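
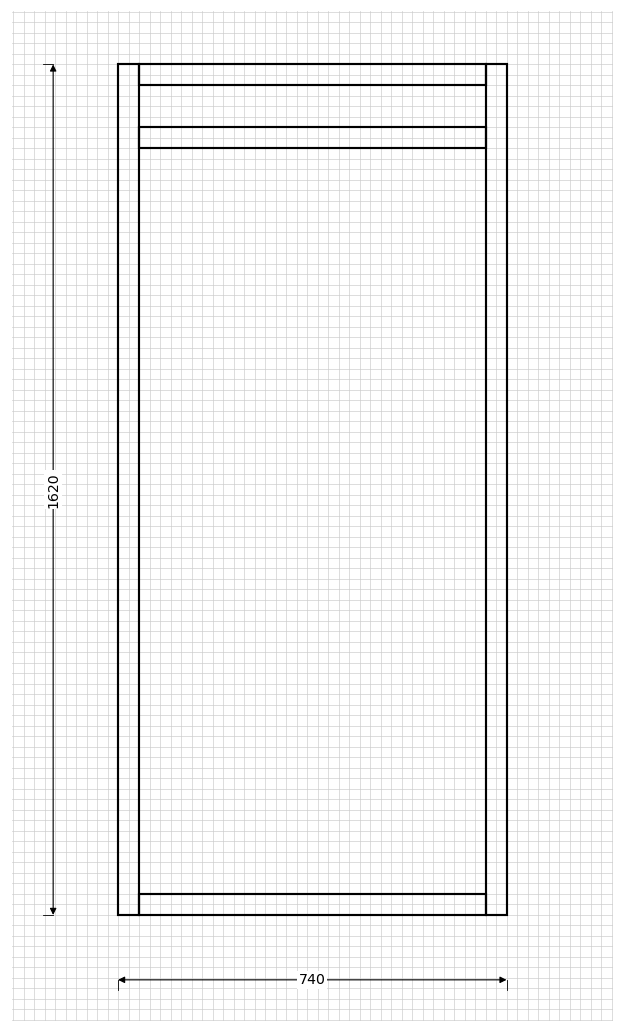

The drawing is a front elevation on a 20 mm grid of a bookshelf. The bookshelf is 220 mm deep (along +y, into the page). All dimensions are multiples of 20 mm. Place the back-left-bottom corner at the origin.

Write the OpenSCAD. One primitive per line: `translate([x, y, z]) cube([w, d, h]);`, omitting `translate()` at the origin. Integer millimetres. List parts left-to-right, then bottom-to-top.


cube([40, 220, 1620]);
translate([40, 0, 0]) cube([660, 220, 40]);
translate([40, 0, 1460]) cube([660, 220, 40]);
translate([40, 0, 1580]) cube([660, 220, 40]);
translate([700, 0, 0]) cube([40, 220, 1620]);


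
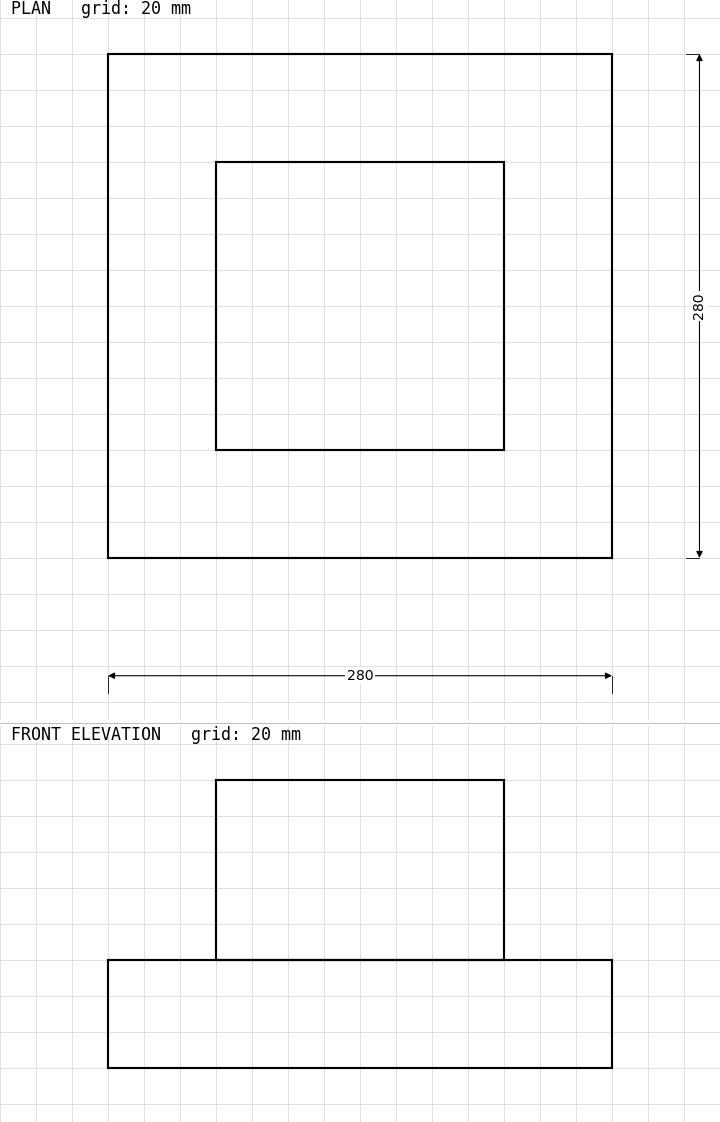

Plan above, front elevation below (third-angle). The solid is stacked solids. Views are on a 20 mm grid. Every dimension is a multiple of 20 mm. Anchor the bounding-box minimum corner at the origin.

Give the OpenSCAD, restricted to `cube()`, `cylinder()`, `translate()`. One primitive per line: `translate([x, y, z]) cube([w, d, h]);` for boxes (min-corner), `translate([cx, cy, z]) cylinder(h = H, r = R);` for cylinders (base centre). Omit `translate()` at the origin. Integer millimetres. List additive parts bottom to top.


cube([280, 280, 60]);
translate([60, 60, 60]) cube([160, 160, 100]);


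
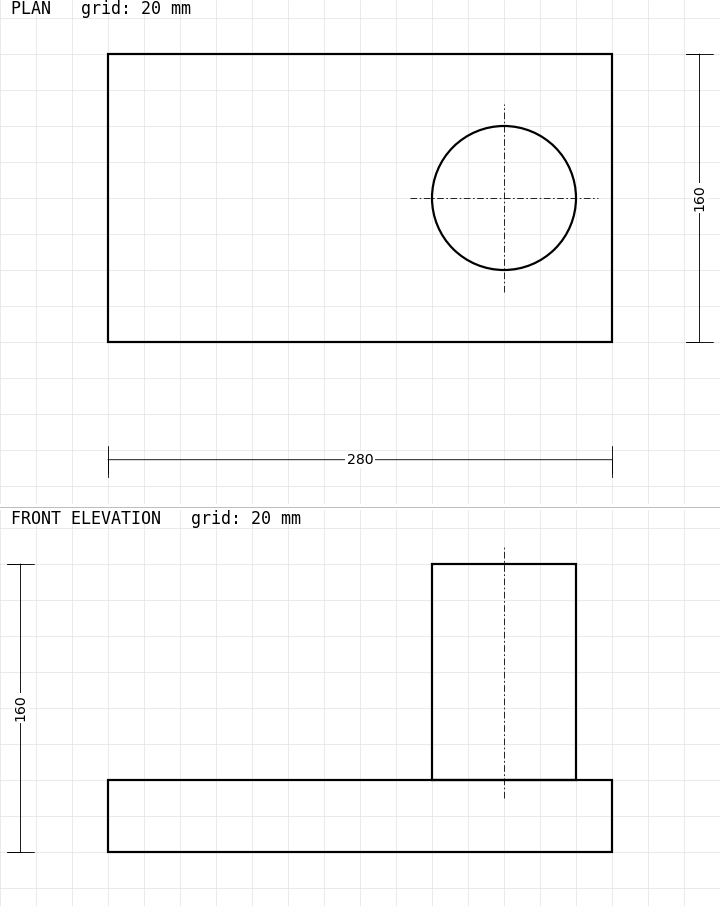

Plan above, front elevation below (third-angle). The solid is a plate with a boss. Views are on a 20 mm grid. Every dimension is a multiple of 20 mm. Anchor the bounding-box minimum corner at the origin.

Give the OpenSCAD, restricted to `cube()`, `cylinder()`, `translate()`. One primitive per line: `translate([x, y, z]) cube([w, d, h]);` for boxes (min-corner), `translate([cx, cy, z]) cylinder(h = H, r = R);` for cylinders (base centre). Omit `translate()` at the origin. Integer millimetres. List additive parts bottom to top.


cube([280, 160, 40]);
translate([220, 80, 40]) cylinder(h = 120, r = 40);


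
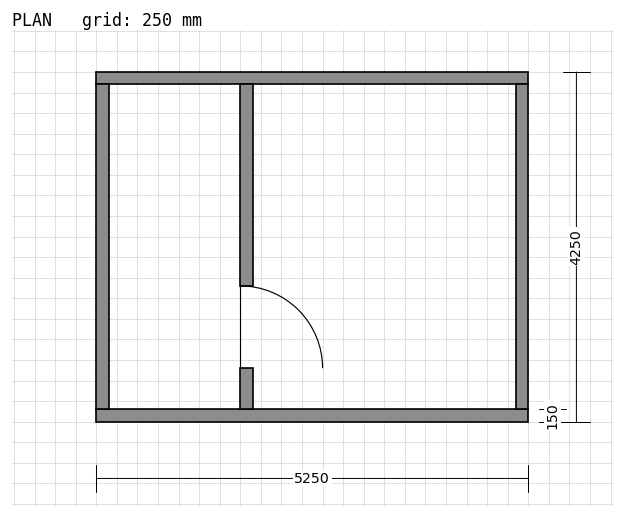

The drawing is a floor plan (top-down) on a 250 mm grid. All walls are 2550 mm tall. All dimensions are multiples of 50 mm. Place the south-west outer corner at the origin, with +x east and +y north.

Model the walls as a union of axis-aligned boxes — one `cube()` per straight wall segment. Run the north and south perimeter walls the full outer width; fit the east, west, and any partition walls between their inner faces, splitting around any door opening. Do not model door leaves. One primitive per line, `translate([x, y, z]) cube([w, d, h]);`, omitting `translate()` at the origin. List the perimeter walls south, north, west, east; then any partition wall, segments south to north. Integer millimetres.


cube([5250, 150, 2550]);
translate([0, 4100, 0]) cube([5250, 150, 2550]);
translate([0, 150, 0]) cube([150, 3950, 2550]);
translate([5100, 150, 0]) cube([150, 3950, 2550]);
translate([1750, 150, 0]) cube([150, 500, 2550]);
translate([1750, 1650, 0]) cube([150, 2450, 2550]);


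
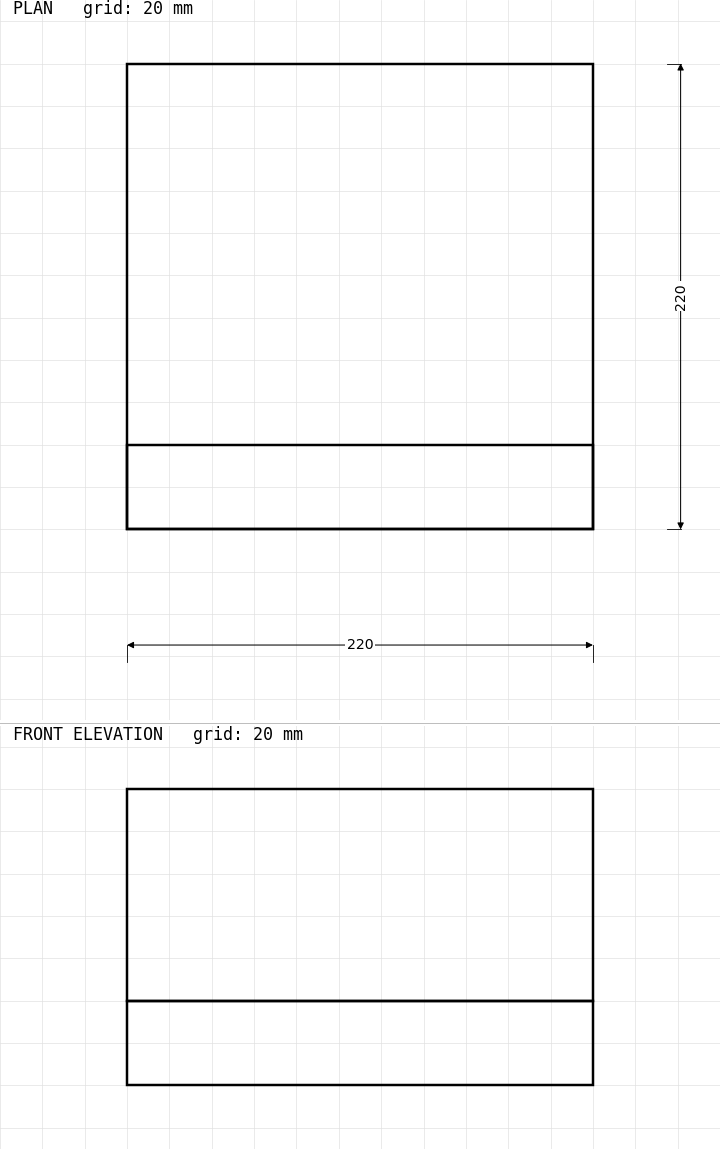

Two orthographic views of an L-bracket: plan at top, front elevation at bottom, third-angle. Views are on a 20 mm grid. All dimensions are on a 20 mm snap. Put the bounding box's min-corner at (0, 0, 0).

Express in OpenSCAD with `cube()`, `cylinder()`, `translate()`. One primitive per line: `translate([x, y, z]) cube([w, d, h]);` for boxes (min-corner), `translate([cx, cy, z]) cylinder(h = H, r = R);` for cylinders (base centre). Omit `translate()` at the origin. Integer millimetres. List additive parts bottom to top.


cube([220, 220, 40]);
translate([0, 0, 40]) cube([220, 40, 100]);


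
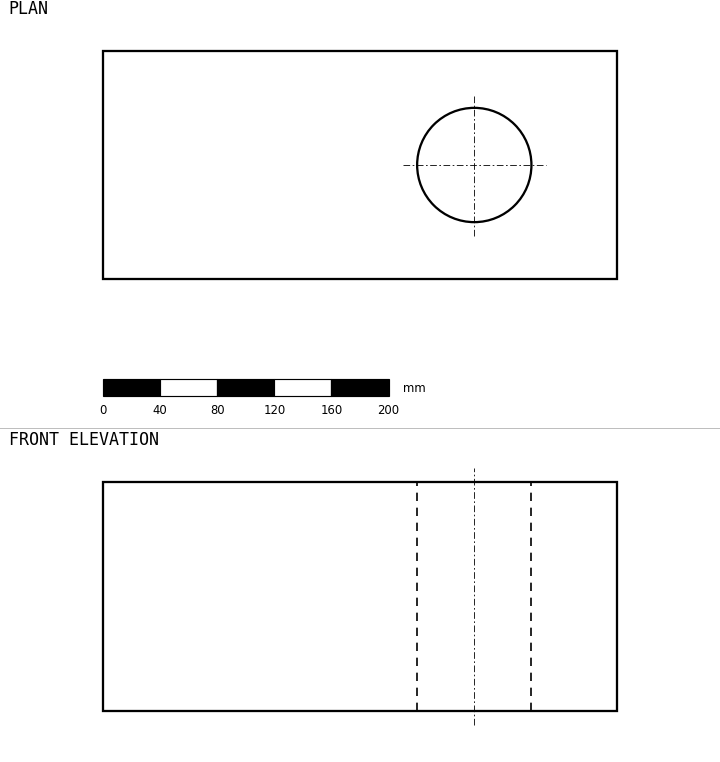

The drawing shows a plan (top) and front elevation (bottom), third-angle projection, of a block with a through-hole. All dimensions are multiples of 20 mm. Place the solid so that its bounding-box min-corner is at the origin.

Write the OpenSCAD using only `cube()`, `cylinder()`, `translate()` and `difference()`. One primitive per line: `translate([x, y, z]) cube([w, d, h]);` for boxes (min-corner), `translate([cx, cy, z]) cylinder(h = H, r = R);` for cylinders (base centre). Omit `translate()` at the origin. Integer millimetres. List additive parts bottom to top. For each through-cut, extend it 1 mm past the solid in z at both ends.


difference() {
  cube([360, 160, 160]);
  translate([260, 80, -1]) cylinder(h = 162, r = 40);
}


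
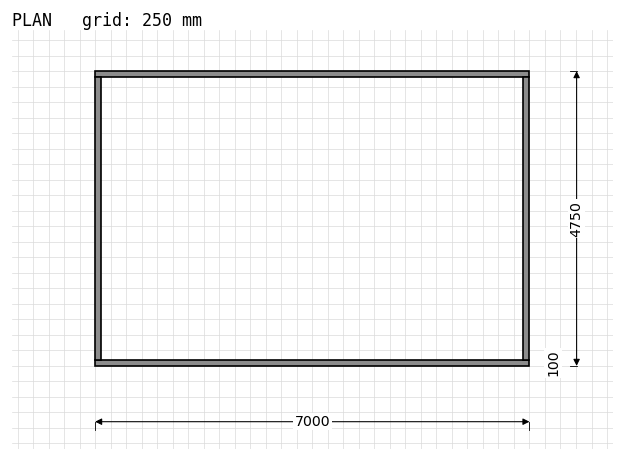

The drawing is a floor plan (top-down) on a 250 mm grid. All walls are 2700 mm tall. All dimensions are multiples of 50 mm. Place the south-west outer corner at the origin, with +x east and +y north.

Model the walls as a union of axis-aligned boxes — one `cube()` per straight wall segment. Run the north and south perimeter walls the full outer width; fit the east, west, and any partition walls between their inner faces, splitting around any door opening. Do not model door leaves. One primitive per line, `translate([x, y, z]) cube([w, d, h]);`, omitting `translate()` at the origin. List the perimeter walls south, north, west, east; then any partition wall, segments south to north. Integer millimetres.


cube([7000, 100, 2700]);
translate([0, 4650, 0]) cube([7000, 100, 2700]);
translate([0, 100, 0]) cube([100, 4550, 2700]);
translate([6900, 100, 0]) cube([100, 4550, 2700]);


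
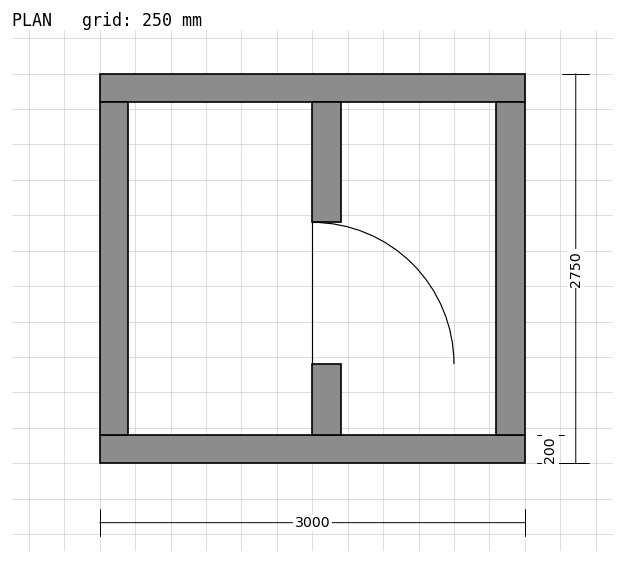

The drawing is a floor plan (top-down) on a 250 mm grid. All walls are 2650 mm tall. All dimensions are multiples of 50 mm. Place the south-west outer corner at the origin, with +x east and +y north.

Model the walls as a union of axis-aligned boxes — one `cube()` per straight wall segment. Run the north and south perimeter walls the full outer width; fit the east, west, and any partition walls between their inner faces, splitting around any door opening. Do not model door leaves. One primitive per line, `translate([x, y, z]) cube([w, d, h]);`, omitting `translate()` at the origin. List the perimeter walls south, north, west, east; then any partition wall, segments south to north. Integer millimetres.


cube([3000, 200, 2650]);
translate([0, 2550, 0]) cube([3000, 200, 2650]);
translate([0, 200, 0]) cube([200, 2350, 2650]);
translate([2800, 200, 0]) cube([200, 2350, 2650]);
translate([1500, 200, 0]) cube([200, 500, 2650]);
translate([1500, 1700, 0]) cube([200, 850, 2650]);


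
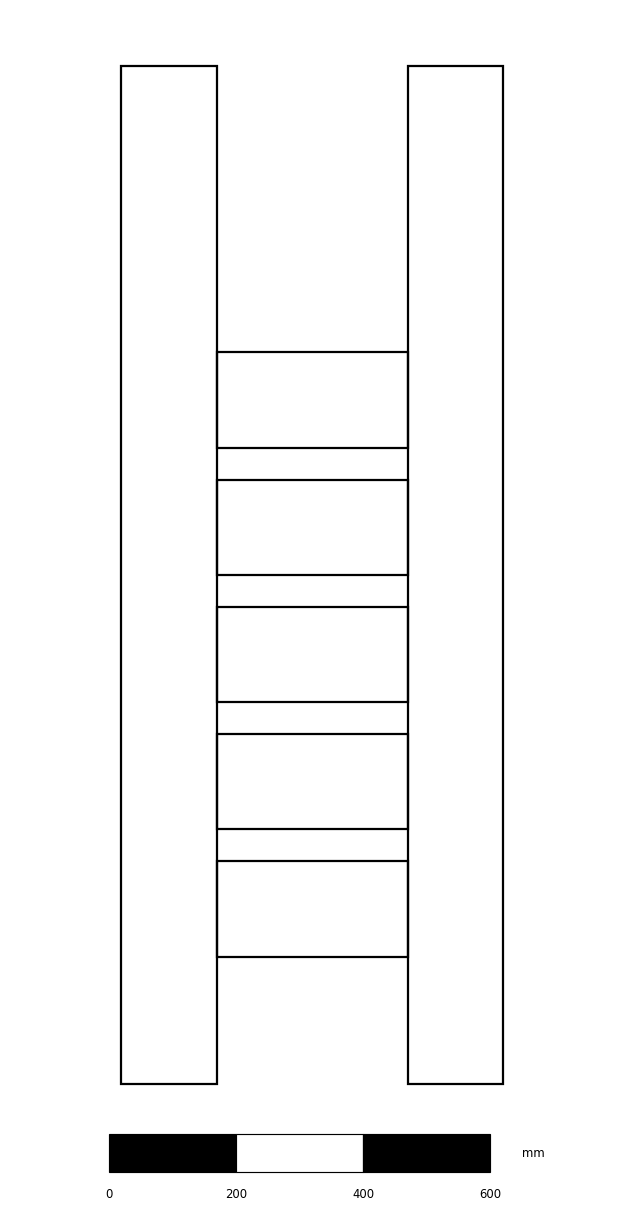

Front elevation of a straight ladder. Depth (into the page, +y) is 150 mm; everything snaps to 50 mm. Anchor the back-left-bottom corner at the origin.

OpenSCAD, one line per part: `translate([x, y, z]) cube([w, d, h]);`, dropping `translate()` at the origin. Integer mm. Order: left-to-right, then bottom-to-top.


cube([150, 150, 1600]);
translate([150, 0, 200]) cube([300, 150, 150]);
translate([150, 0, 400]) cube([300, 150, 150]);
translate([150, 0, 600]) cube([300, 150, 150]);
translate([150, 0, 800]) cube([300, 150, 150]);
translate([150, 0, 1000]) cube([300, 150, 150]);
translate([450, 0, 0]) cube([150, 150, 1600]);


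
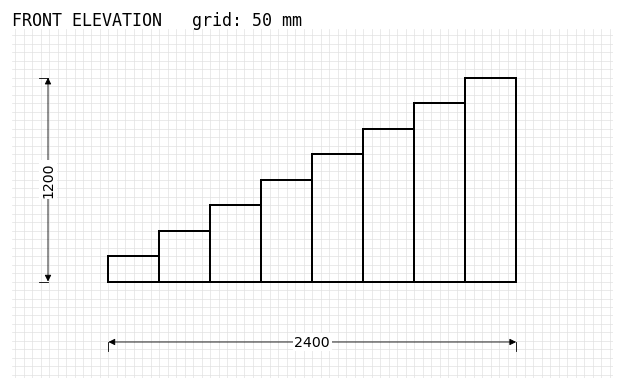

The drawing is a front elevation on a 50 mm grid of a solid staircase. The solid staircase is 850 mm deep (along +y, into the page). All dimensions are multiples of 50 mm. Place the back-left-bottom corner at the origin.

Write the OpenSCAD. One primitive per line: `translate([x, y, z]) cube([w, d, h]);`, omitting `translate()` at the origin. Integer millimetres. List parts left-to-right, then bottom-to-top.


cube([300, 850, 150]);
translate([300, 0, 0]) cube([300, 850, 300]);
translate([600, 0, 0]) cube([300, 850, 450]);
translate([900, 0, 0]) cube([300, 850, 600]);
translate([1200, 0, 0]) cube([300, 850, 750]);
translate([1500, 0, 0]) cube([300, 850, 900]);
translate([1800, 0, 0]) cube([300, 850, 1050]);
translate([2100, 0, 0]) cube([300, 850, 1200]);


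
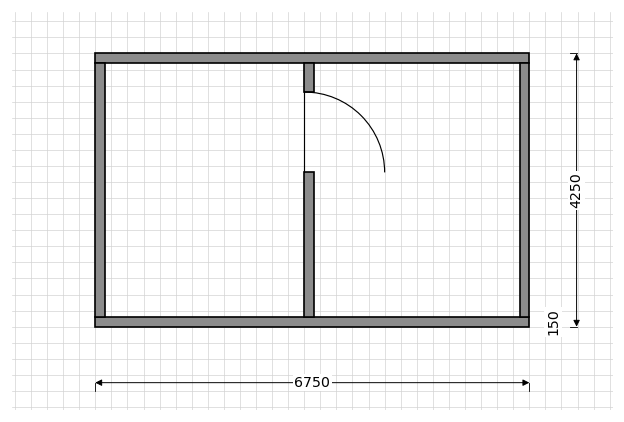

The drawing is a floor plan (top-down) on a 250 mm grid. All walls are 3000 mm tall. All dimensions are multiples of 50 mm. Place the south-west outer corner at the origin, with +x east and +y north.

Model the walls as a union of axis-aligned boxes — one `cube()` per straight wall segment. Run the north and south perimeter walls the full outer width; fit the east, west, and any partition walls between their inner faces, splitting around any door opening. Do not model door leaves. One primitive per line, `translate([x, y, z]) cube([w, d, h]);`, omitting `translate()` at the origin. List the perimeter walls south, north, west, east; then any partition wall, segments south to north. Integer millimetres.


cube([6750, 150, 3000]);
translate([0, 4100, 0]) cube([6750, 150, 3000]);
translate([0, 150, 0]) cube([150, 3950, 3000]);
translate([6600, 150, 0]) cube([150, 3950, 3000]);
translate([3250, 150, 0]) cube([150, 2250, 3000]);
translate([3250, 3650, 0]) cube([150, 450, 3000]);


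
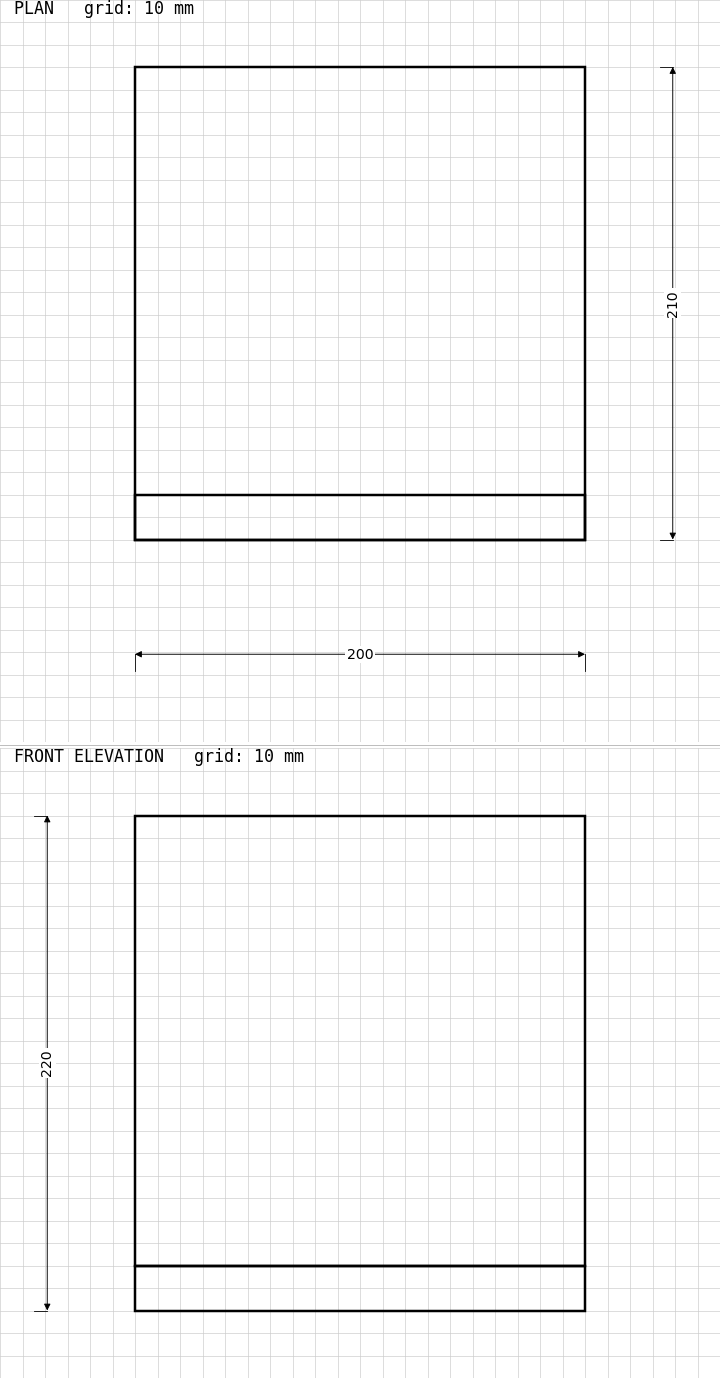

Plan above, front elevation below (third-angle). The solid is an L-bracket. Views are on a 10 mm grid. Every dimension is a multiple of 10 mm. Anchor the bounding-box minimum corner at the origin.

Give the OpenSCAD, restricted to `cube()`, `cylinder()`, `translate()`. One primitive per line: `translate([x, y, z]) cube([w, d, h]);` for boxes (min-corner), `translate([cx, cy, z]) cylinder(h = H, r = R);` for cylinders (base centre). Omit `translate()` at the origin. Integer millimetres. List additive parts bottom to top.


cube([200, 210, 20]);
translate([0, 0, 20]) cube([200, 20, 200]);


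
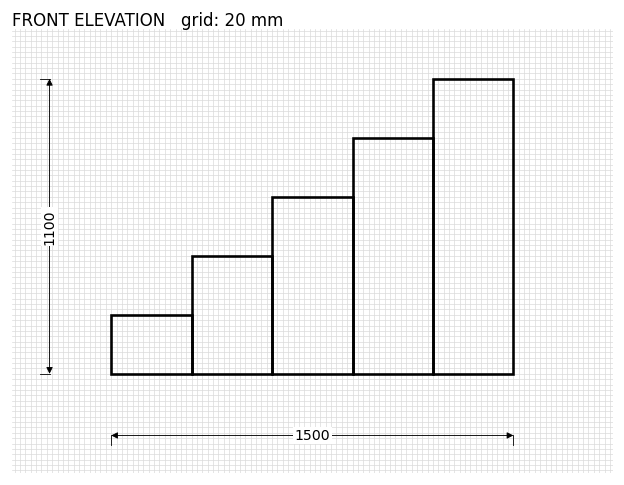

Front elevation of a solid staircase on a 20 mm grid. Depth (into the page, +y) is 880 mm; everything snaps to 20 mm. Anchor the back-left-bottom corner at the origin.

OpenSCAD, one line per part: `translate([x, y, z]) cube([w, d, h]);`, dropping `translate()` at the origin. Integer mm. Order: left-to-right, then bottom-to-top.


cube([300, 880, 220]);
translate([300, 0, 0]) cube([300, 880, 440]);
translate([600, 0, 0]) cube([300, 880, 660]);
translate([900, 0, 0]) cube([300, 880, 880]);
translate([1200, 0, 0]) cube([300, 880, 1100]);


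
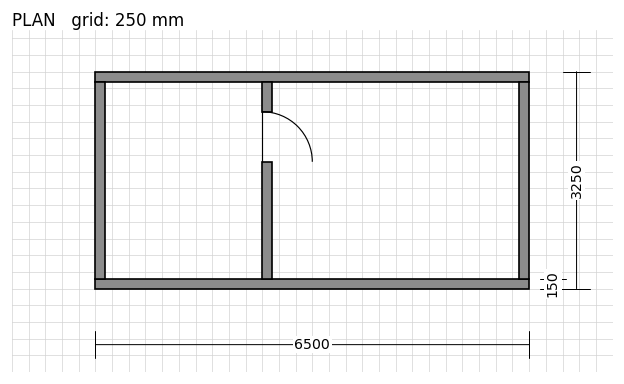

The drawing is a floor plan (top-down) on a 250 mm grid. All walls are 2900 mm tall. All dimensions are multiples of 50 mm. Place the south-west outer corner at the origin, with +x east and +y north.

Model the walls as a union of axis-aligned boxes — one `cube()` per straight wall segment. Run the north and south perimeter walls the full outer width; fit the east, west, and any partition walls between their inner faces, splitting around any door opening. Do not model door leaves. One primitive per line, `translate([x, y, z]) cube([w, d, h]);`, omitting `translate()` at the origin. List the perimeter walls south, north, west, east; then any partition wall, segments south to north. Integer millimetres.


cube([6500, 150, 2900]);
translate([0, 3100, 0]) cube([6500, 150, 2900]);
translate([0, 150, 0]) cube([150, 2950, 2900]);
translate([6350, 150, 0]) cube([150, 2950, 2900]);
translate([2500, 150, 0]) cube([150, 1750, 2900]);
translate([2500, 2650, 0]) cube([150, 450, 2900]);


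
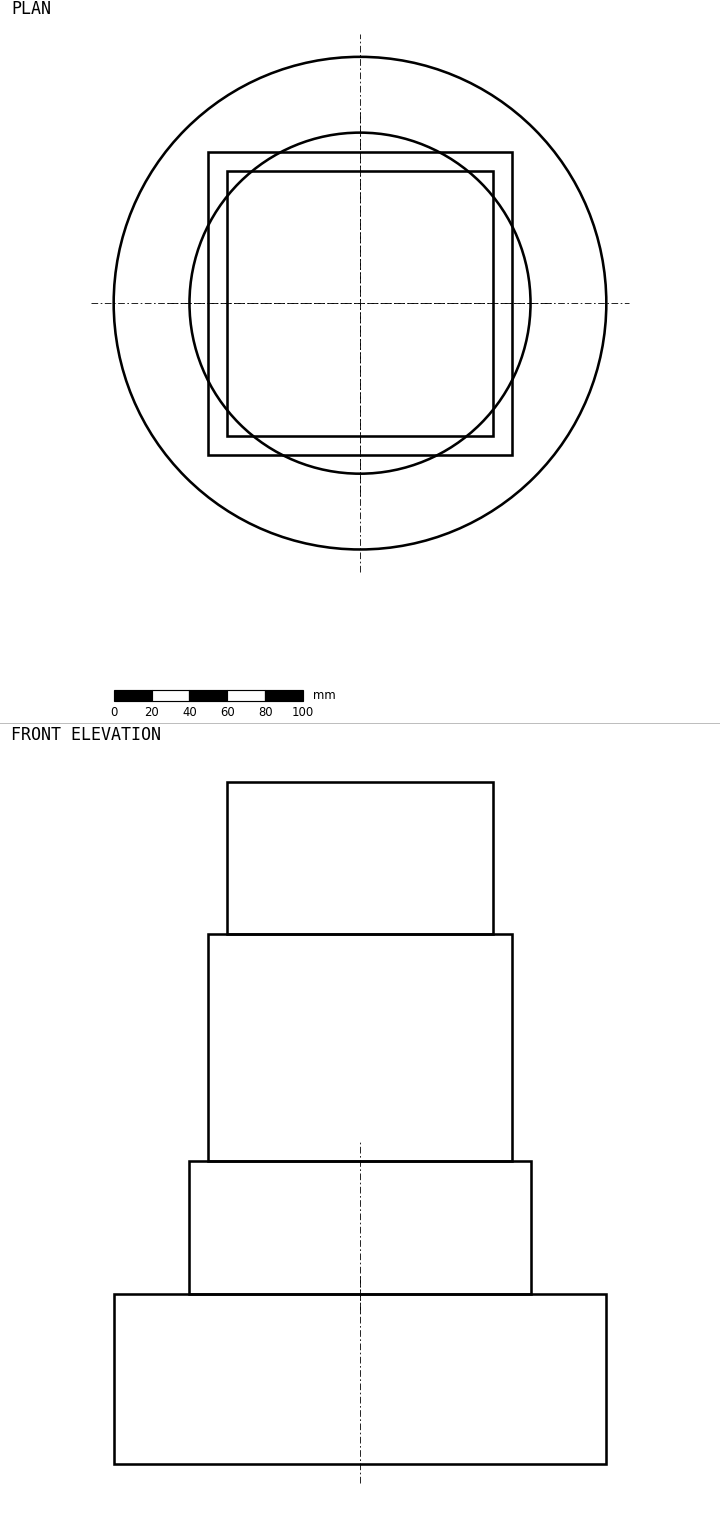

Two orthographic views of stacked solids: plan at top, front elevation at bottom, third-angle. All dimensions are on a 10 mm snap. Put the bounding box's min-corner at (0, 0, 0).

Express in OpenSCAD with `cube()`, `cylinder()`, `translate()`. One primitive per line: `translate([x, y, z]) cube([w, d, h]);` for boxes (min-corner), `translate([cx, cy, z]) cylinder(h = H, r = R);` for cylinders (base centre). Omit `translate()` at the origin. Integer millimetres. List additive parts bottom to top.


translate([130, 130, 0]) cylinder(h = 90, r = 130);
translate([130, 130, 90]) cylinder(h = 70, r = 90);
translate([50, 50, 160]) cube([160, 160, 120]);
translate([60, 60, 280]) cube([140, 140, 80]);


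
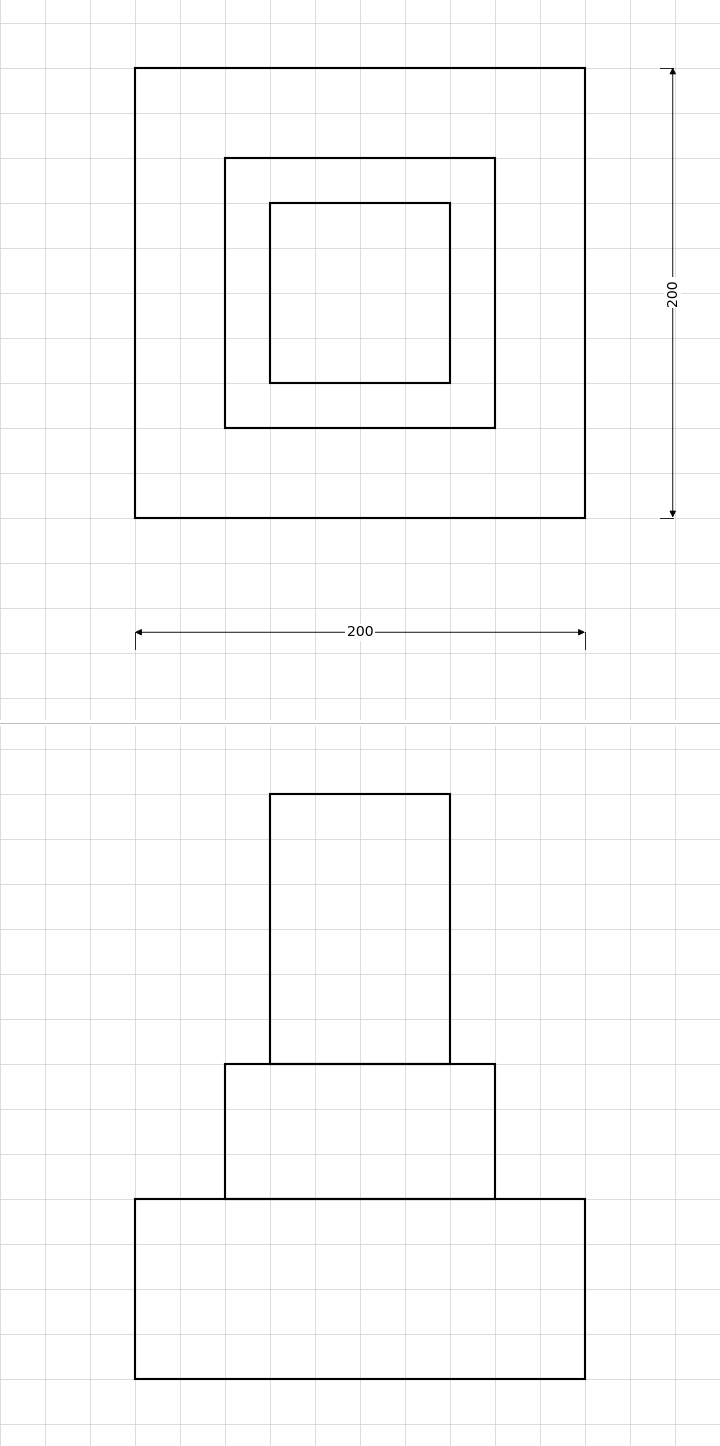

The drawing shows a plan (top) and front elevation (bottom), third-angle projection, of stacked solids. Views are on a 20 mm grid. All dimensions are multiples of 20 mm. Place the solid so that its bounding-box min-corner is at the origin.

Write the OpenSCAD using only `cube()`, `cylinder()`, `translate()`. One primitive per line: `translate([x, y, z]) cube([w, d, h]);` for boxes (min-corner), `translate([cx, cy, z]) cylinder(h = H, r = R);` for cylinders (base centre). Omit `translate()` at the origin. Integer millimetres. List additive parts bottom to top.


cube([200, 200, 80]);
translate([40, 40, 80]) cube([120, 120, 60]);
translate([60, 60, 140]) cube([80, 80, 120]);


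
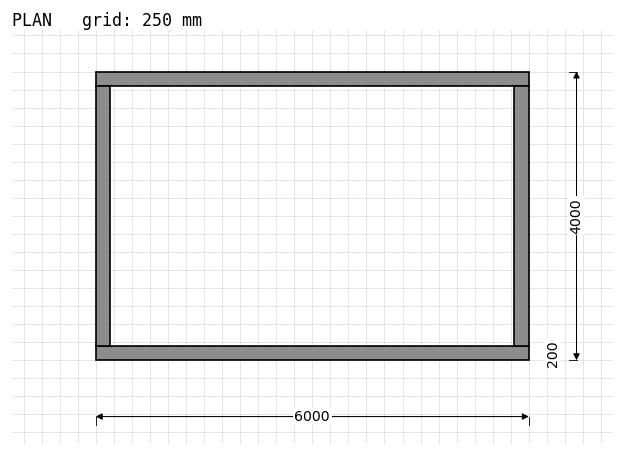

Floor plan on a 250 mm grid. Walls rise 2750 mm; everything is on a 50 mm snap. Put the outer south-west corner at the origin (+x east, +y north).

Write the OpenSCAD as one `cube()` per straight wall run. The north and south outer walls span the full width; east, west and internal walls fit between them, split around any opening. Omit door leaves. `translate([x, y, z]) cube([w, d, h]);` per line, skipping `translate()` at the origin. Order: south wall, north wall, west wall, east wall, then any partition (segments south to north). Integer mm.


cube([6000, 200, 2750]);
translate([0, 3800, 0]) cube([6000, 200, 2750]);
translate([0, 200, 0]) cube([200, 3600, 2750]);
translate([5800, 200, 0]) cube([200, 3600, 2750]);


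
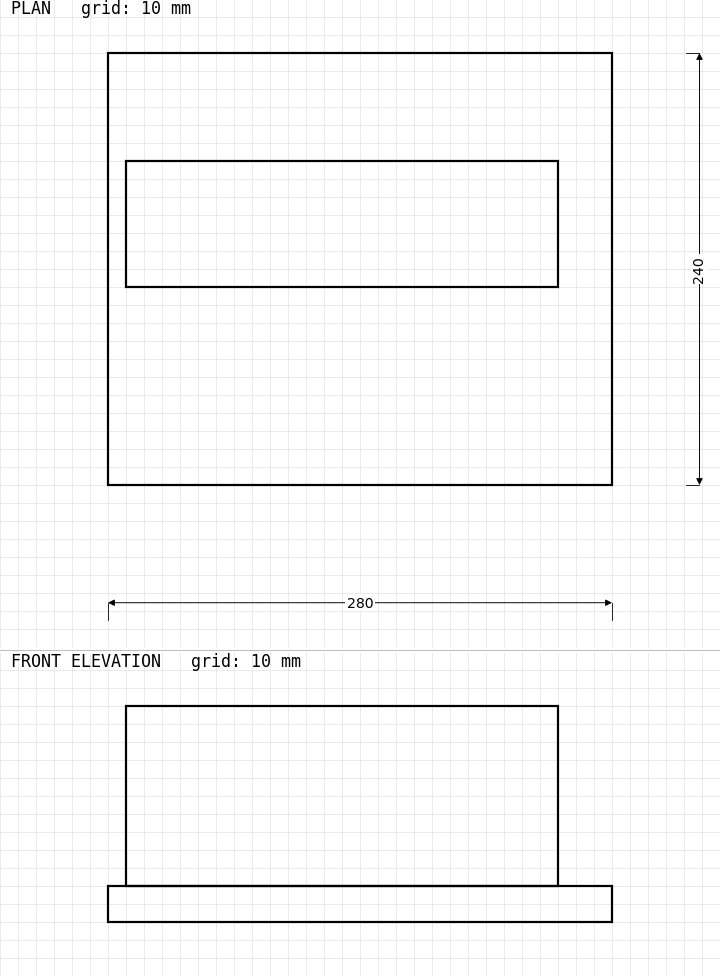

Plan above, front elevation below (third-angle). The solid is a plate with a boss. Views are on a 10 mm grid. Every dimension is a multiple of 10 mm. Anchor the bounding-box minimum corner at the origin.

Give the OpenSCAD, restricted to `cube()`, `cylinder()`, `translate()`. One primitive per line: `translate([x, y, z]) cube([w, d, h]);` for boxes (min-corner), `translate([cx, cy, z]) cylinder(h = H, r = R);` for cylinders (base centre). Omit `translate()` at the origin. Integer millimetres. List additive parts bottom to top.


cube([280, 240, 20]);
translate([10, 110, 20]) cube([240, 70, 100]);


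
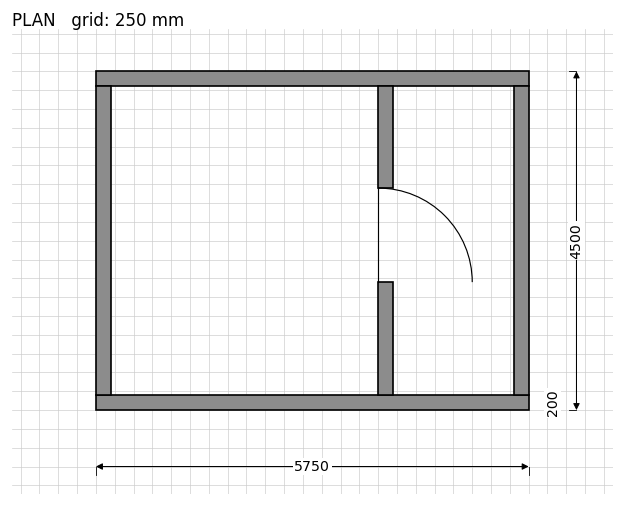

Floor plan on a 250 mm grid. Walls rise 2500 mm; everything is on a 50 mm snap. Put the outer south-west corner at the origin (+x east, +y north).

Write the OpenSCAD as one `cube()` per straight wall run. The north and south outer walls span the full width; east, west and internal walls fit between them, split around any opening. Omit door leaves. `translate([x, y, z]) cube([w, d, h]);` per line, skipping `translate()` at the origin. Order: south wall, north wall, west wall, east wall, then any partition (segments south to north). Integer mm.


cube([5750, 200, 2500]);
translate([0, 4300, 0]) cube([5750, 200, 2500]);
translate([0, 200, 0]) cube([200, 4100, 2500]);
translate([5550, 200, 0]) cube([200, 4100, 2500]);
translate([3750, 200, 0]) cube([200, 1500, 2500]);
translate([3750, 2950, 0]) cube([200, 1350, 2500]);


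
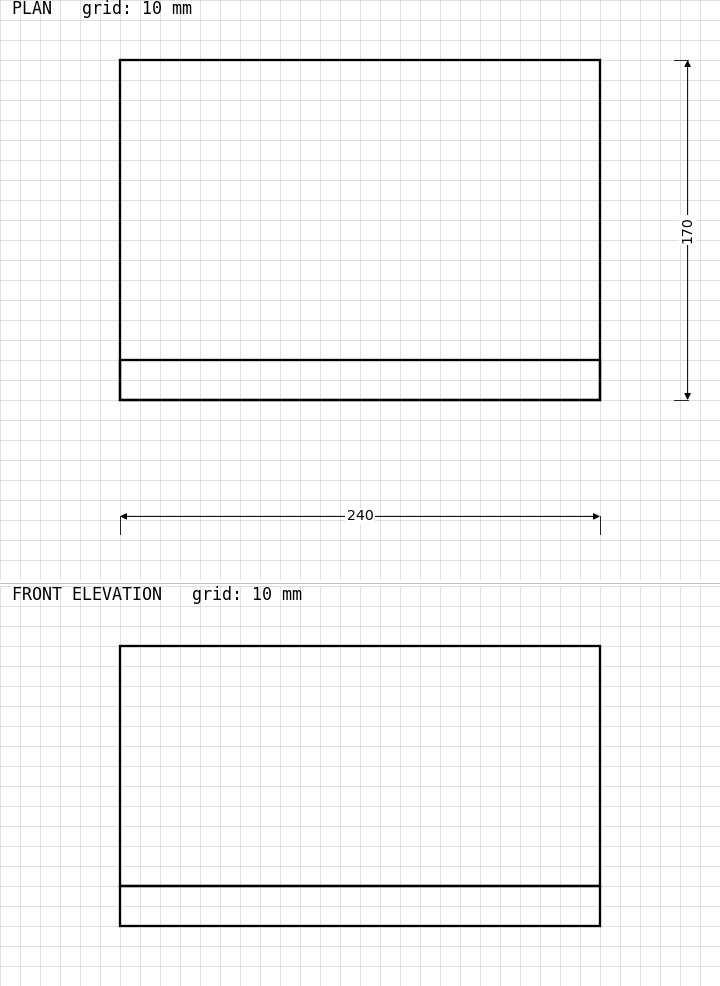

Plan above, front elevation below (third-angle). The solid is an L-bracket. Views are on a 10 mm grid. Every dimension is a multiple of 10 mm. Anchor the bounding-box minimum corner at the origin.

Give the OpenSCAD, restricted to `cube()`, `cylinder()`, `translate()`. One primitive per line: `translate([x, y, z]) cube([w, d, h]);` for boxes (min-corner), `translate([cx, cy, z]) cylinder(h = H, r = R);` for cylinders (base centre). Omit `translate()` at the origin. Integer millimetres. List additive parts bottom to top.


cube([240, 170, 20]);
translate([0, 0, 20]) cube([240, 20, 120]);


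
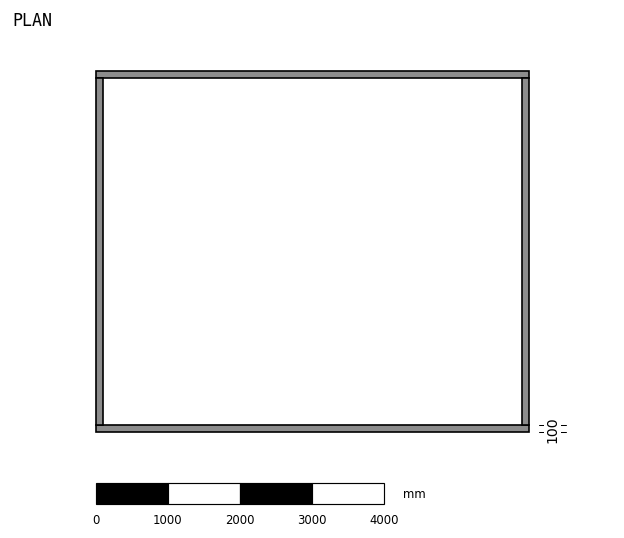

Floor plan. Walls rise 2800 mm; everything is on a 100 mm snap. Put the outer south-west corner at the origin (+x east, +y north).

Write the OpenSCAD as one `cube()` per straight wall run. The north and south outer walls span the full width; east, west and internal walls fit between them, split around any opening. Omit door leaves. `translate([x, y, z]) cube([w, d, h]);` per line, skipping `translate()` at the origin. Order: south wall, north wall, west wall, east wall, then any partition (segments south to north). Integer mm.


cube([6000, 100, 2800]);
translate([0, 4900, 0]) cube([6000, 100, 2800]);
translate([0, 100, 0]) cube([100, 4800, 2800]);
translate([5900, 100, 0]) cube([100, 4800, 2800]);


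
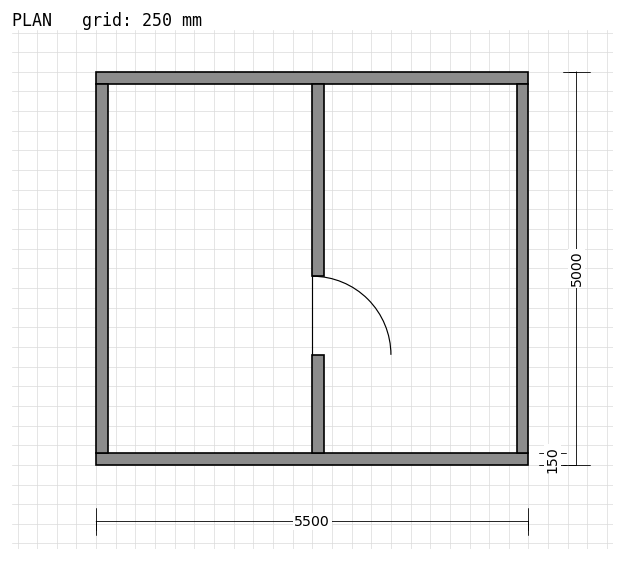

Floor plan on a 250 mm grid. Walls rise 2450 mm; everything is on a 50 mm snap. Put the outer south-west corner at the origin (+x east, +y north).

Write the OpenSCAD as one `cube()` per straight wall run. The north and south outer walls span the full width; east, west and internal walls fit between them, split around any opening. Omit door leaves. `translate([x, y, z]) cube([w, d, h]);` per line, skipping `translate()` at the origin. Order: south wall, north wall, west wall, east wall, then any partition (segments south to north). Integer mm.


cube([5500, 150, 2450]);
translate([0, 4850, 0]) cube([5500, 150, 2450]);
translate([0, 150, 0]) cube([150, 4700, 2450]);
translate([5350, 150, 0]) cube([150, 4700, 2450]);
translate([2750, 150, 0]) cube([150, 1250, 2450]);
translate([2750, 2400, 0]) cube([150, 2450, 2450]);


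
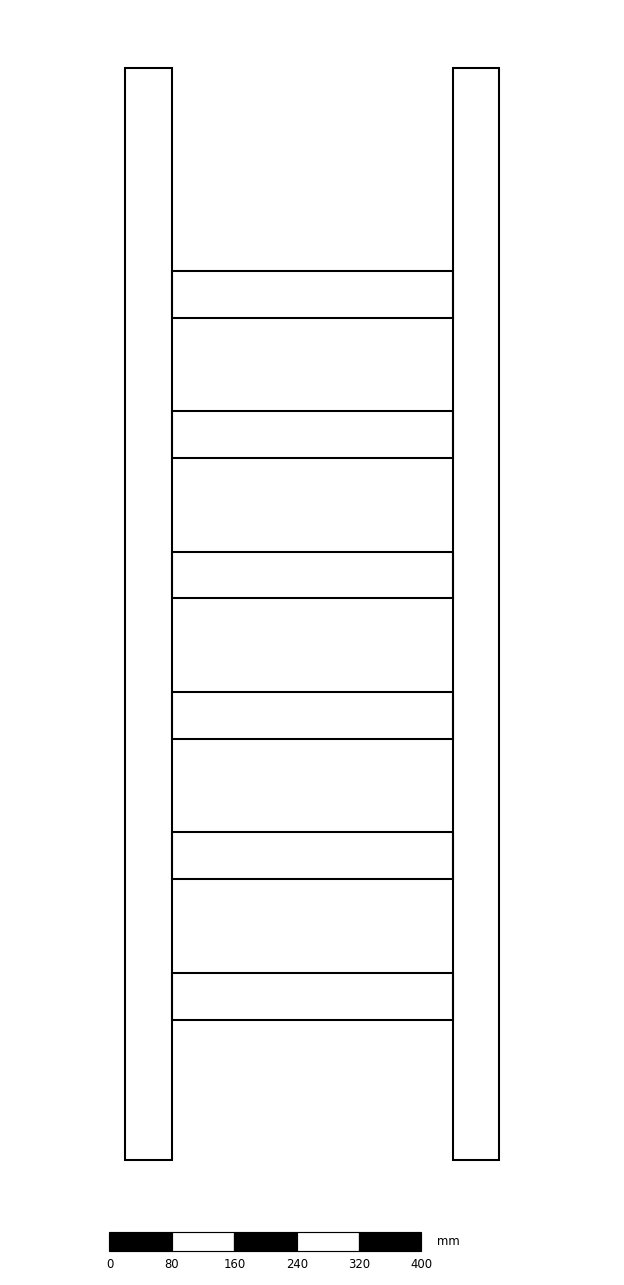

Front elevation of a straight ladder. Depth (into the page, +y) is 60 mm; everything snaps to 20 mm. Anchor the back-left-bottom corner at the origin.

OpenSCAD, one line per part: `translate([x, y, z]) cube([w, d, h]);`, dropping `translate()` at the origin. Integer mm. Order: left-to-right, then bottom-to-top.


cube([60, 60, 1400]);
translate([60, 0, 180]) cube([360, 60, 60]);
translate([60, 0, 360]) cube([360, 60, 60]);
translate([60, 0, 540]) cube([360, 60, 60]);
translate([60, 0, 720]) cube([360, 60, 60]);
translate([60, 0, 900]) cube([360, 60, 60]);
translate([60, 0, 1080]) cube([360, 60, 60]);
translate([420, 0, 0]) cube([60, 60, 1400]);


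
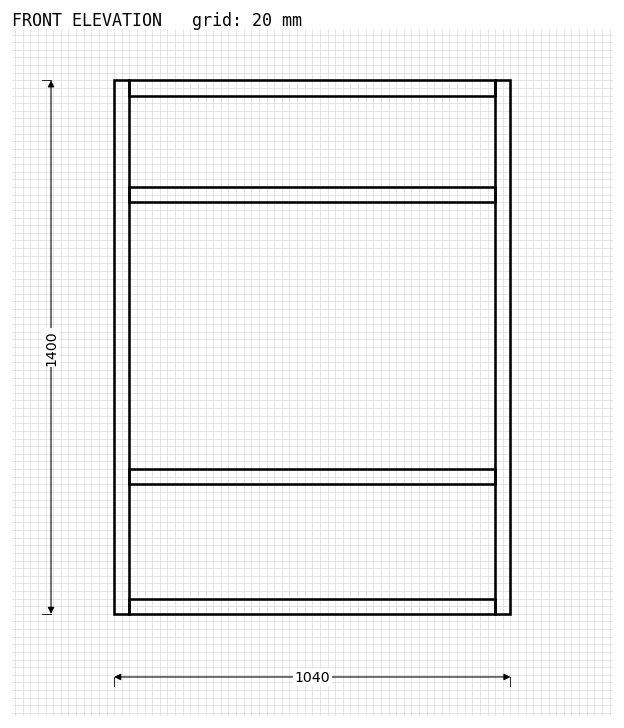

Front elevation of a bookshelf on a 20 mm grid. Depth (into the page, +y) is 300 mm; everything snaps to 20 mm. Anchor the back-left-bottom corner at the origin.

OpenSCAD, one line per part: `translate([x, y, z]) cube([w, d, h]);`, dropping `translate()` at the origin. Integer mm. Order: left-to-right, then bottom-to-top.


cube([40, 300, 1400]);
translate([40, 0, 0]) cube([960, 300, 40]);
translate([40, 0, 340]) cube([960, 300, 40]);
translate([40, 0, 1080]) cube([960, 300, 40]);
translate([40, 0, 1360]) cube([960, 300, 40]);
translate([1000, 0, 0]) cube([40, 300, 1400]);


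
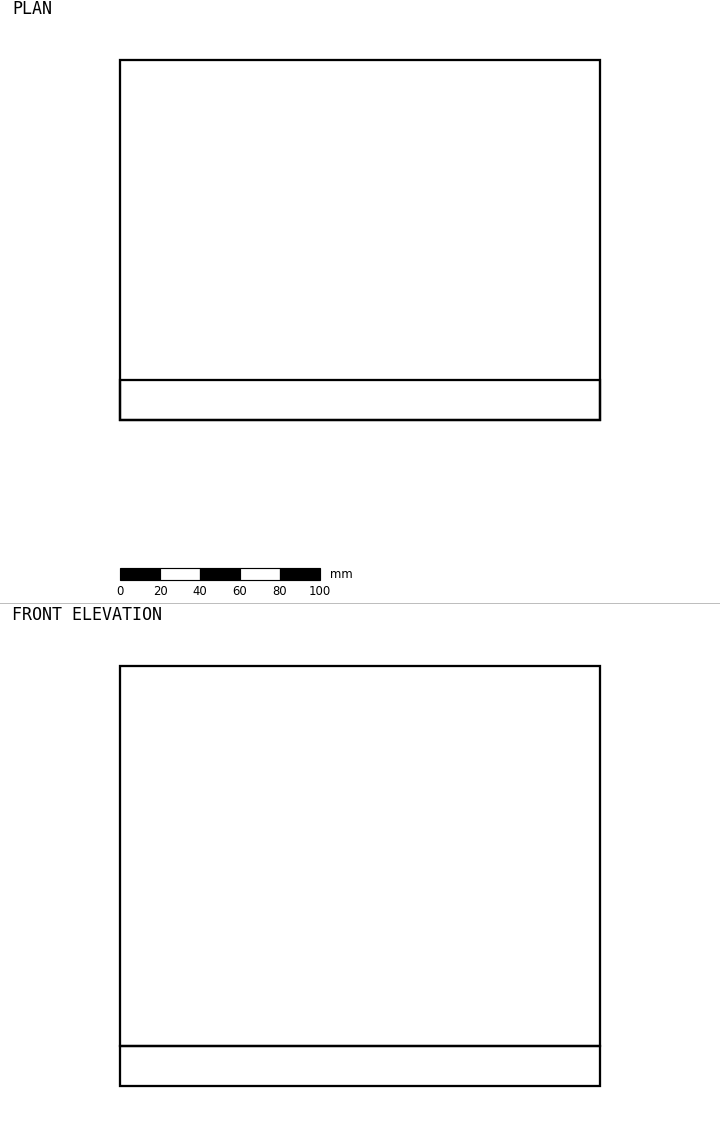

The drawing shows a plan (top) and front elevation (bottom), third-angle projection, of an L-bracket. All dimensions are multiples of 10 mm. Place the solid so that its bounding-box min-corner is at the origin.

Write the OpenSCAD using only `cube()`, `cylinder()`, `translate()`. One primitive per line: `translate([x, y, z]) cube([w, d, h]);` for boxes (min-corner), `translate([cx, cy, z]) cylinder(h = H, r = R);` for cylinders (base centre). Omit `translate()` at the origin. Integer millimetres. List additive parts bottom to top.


cube([240, 180, 20]);
translate([0, 0, 20]) cube([240, 20, 190]);


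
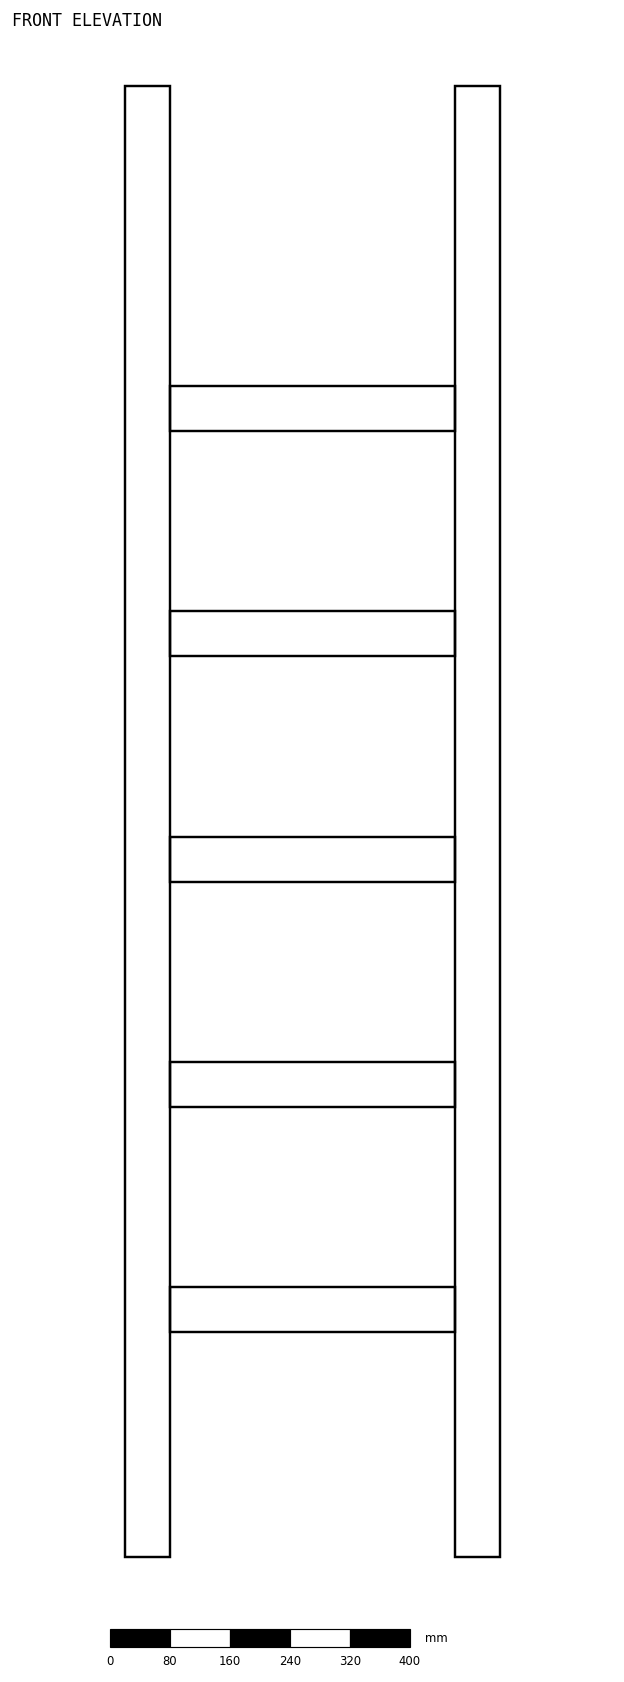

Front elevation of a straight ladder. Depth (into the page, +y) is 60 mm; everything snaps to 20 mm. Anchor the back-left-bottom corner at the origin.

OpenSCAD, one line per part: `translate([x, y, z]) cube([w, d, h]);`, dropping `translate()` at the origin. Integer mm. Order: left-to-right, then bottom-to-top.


cube([60, 60, 1960]);
translate([60, 0, 300]) cube([380, 60, 60]);
translate([60, 0, 600]) cube([380, 60, 60]);
translate([60, 0, 900]) cube([380, 60, 60]);
translate([60, 0, 1200]) cube([380, 60, 60]);
translate([60, 0, 1500]) cube([380, 60, 60]);
translate([440, 0, 0]) cube([60, 60, 1960]);


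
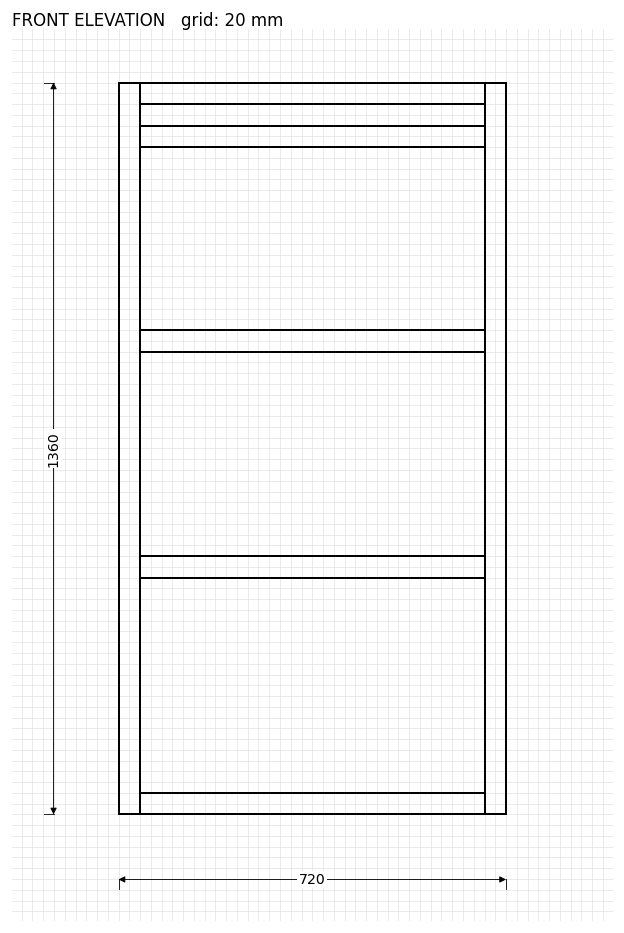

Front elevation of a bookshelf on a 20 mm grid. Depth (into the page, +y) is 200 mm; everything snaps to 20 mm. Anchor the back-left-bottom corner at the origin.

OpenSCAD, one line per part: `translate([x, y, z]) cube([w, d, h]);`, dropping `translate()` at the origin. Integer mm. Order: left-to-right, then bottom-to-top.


cube([40, 200, 1360]);
translate([40, 0, 0]) cube([640, 200, 40]);
translate([40, 0, 440]) cube([640, 200, 40]);
translate([40, 0, 860]) cube([640, 200, 40]);
translate([40, 0, 1240]) cube([640, 200, 40]);
translate([40, 0, 1320]) cube([640, 200, 40]);
translate([680, 0, 0]) cube([40, 200, 1360]);


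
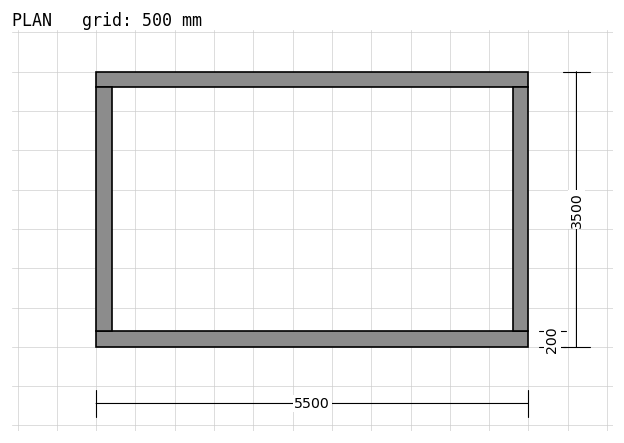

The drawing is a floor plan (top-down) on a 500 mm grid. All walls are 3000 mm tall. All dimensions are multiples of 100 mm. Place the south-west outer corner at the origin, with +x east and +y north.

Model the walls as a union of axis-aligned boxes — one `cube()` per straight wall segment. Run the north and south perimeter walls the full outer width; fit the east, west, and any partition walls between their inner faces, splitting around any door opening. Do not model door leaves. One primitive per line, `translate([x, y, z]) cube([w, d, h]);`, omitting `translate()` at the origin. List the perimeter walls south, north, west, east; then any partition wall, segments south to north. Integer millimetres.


cube([5500, 200, 3000]);
translate([0, 3300, 0]) cube([5500, 200, 3000]);
translate([0, 200, 0]) cube([200, 3100, 3000]);
translate([5300, 200, 0]) cube([200, 3100, 3000]);


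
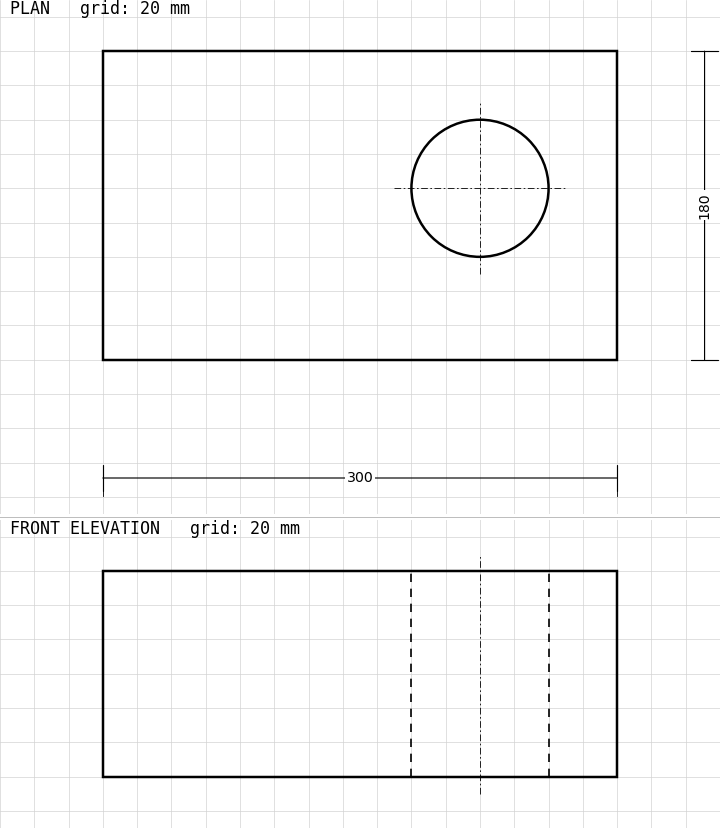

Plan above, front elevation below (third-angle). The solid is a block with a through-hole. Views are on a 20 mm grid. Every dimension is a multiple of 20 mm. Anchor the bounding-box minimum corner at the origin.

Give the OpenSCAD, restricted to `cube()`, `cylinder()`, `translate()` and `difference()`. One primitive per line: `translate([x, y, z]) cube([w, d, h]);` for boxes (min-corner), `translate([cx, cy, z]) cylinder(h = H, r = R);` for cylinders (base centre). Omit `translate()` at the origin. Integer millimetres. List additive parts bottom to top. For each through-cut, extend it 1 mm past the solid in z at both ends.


difference() {
  cube([300, 180, 120]);
  translate([220, 100, -1]) cylinder(h = 122, r = 40);
}


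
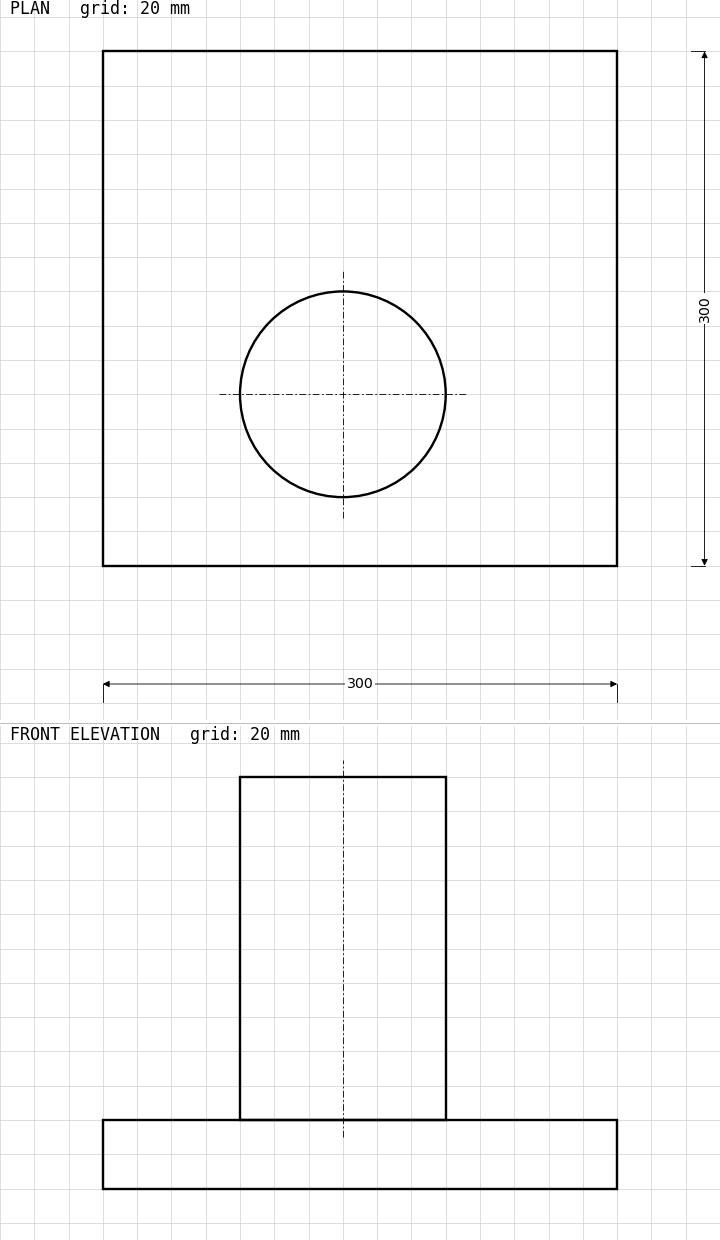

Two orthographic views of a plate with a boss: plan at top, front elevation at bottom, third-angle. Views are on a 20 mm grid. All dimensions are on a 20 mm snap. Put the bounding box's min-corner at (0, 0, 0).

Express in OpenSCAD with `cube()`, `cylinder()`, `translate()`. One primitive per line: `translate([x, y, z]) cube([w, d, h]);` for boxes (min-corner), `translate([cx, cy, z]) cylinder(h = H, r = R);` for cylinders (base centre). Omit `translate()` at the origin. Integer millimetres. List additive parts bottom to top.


cube([300, 300, 40]);
translate([140, 100, 40]) cylinder(h = 200, r = 60);


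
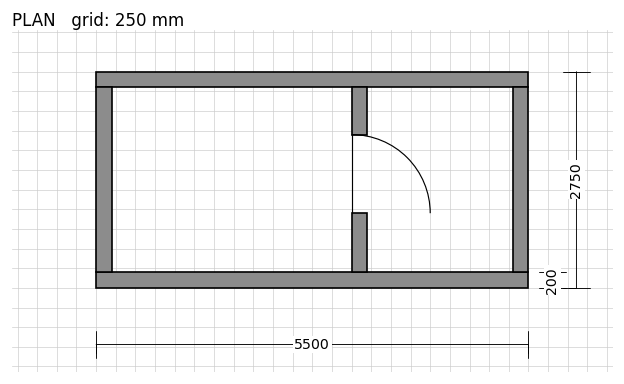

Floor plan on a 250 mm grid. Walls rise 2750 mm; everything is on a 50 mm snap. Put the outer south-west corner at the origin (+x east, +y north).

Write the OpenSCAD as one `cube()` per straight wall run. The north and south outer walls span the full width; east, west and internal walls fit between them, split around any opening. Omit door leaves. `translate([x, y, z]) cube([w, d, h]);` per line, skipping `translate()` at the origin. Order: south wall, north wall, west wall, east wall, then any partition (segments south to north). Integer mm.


cube([5500, 200, 2750]);
translate([0, 2550, 0]) cube([5500, 200, 2750]);
translate([0, 200, 0]) cube([200, 2350, 2750]);
translate([5300, 200, 0]) cube([200, 2350, 2750]);
translate([3250, 200, 0]) cube([200, 750, 2750]);
translate([3250, 1950, 0]) cube([200, 600, 2750]);


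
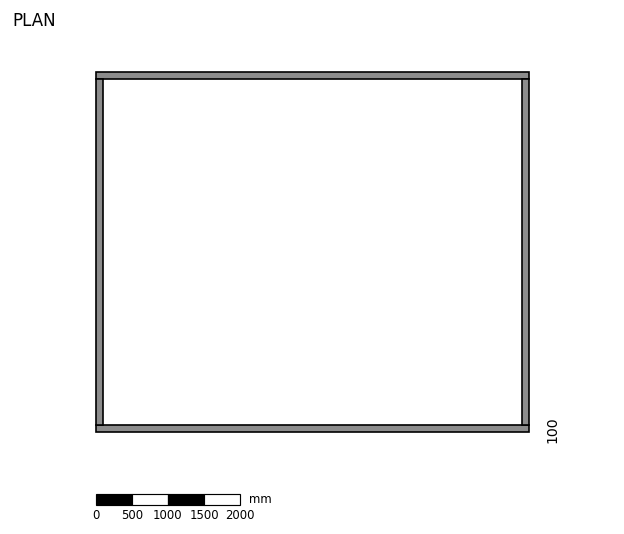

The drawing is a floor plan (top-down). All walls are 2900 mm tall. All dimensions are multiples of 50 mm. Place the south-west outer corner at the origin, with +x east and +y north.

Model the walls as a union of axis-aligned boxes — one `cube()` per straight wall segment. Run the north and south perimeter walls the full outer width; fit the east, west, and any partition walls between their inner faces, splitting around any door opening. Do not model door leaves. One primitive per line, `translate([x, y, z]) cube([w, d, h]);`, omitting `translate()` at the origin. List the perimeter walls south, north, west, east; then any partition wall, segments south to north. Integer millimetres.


cube([6000, 100, 2900]);
translate([0, 4900, 0]) cube([6000, 100, 2900]);
translate([0, 100, 0]) cube([100, 4800, 2900]);
translate([5900, 100, 0]) cube([100, 4800, 2900]);


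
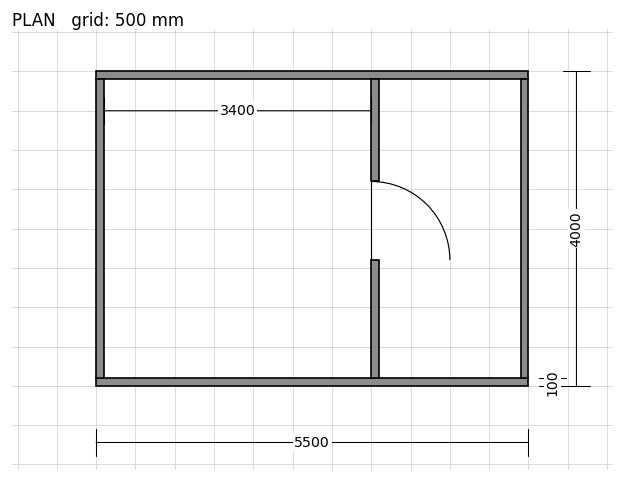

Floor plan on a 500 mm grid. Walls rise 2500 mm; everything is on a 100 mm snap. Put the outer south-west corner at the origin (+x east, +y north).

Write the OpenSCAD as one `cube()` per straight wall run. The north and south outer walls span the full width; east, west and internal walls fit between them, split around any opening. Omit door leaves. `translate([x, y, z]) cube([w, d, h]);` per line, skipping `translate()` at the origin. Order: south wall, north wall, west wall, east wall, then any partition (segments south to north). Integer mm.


cube([5500, 100, 2500]);
translate([0, 3900, 0]) cube([5500, 100, 2500]);
translate([0, 100, 0]) cube([100, 3800, 2500]);
translate([5400, 100, 0]) cube([100, 3800, 2500]);
translate([3500, 100, 0]) cube([100, 1500, 2500]);
translate([3500, 2600, 0]) cube([100, 1300, 2500]);


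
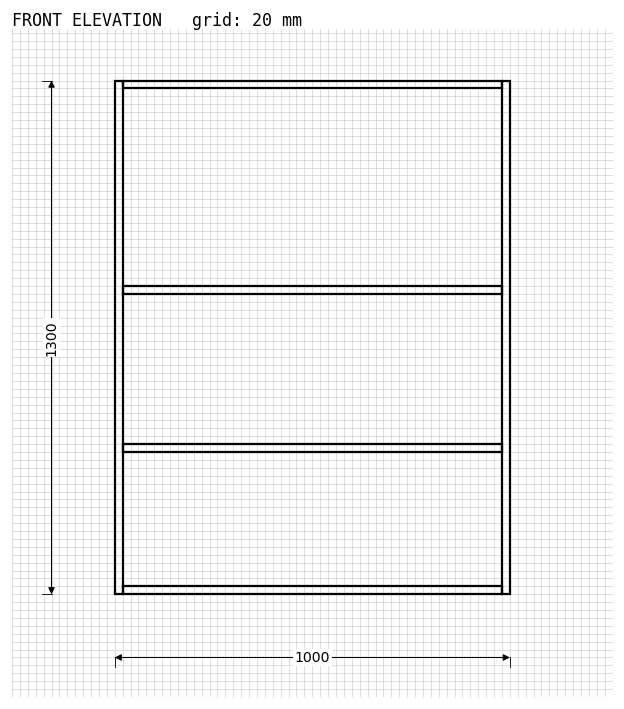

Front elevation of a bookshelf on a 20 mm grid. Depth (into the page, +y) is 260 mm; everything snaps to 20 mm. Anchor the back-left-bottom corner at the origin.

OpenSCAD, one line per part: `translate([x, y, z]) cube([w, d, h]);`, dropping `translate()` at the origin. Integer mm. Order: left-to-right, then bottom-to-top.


cube([20, 260, 1300]);
translate([20, 0, 0]) cube([960, 260, 20]);
translate([20, 0, 360]) cube([960, 260, 20]);
translate([20, 0, 760]) cube([960, 260, 20]);
translate([20, 0, 1280]) cube([960, 260, 20]);
translate([980, 0, 0]) cube([20, 260, 1300]);


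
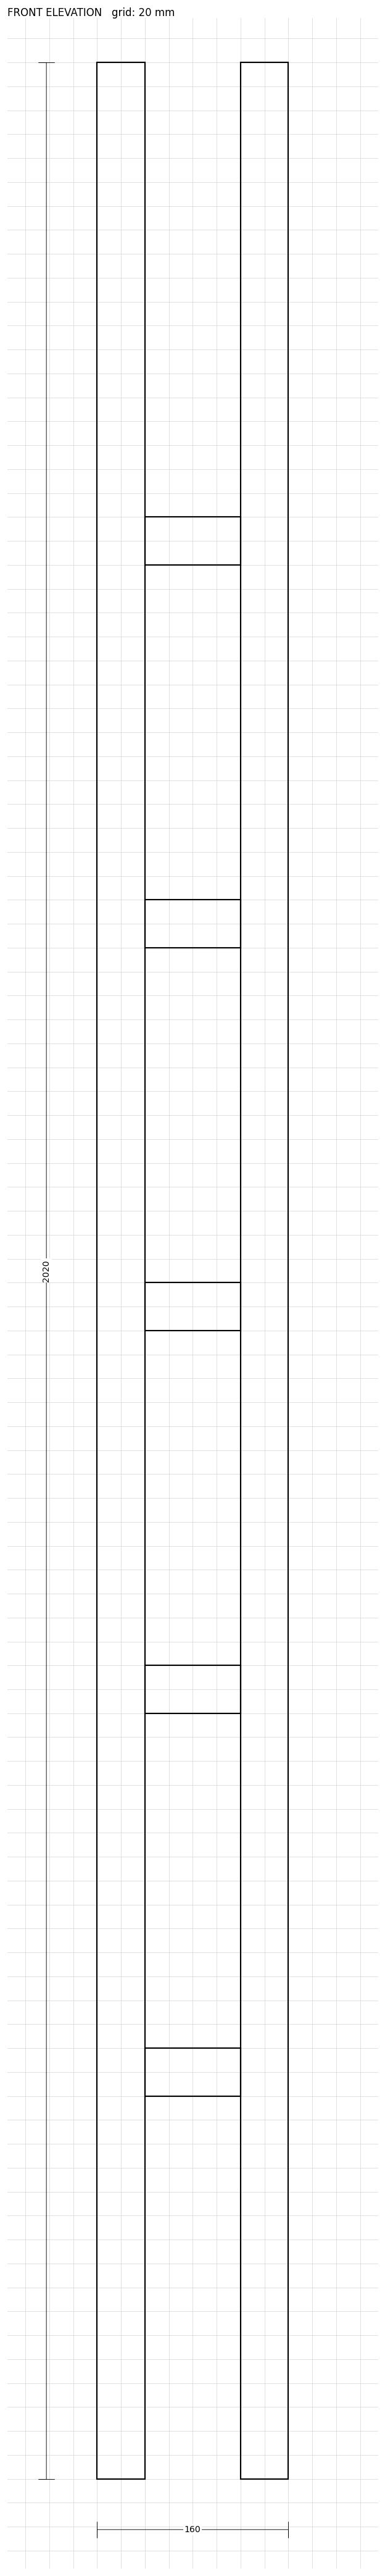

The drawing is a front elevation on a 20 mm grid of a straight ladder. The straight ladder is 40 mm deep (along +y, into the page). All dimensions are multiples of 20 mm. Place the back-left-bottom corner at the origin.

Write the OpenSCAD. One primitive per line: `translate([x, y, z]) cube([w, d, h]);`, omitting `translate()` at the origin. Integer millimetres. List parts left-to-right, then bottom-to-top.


cube([40, 40, 2020]);
translate([40, 0, 320]) cube([80, 40, 40]);
translate([40, 0, 640]) cube([80, 40, 40]);
translate([40, 0, 960]) cube([80, 40, 40]);
translate([40, 0, 1280]) cube([80, 40, 40]);
translate([40, 0, 1600]) cube([80, 40, 40]);
translate([120, 0, 0]) cube([40, 40, 2020]);


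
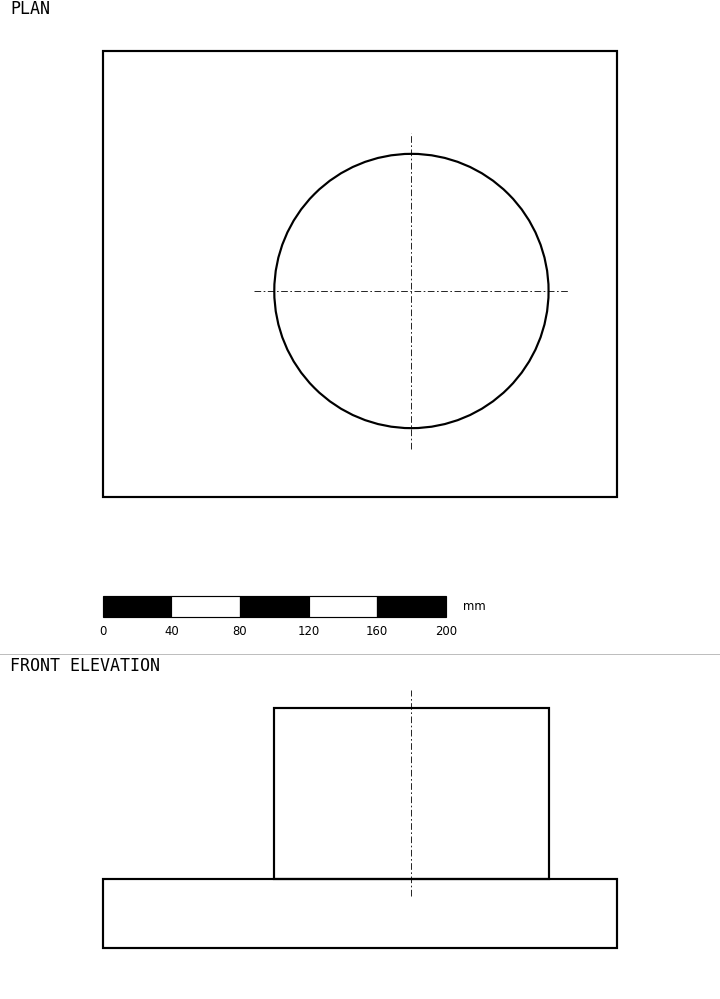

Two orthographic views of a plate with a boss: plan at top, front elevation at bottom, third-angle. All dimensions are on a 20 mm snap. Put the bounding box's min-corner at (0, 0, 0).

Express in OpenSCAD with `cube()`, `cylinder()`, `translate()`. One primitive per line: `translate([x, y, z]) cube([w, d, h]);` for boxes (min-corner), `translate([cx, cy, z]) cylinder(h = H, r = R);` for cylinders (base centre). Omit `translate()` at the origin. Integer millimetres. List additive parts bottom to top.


cube([300, 260, 40]);
translate([180, 120, 40]) cylinder(h = 100, r = 80);


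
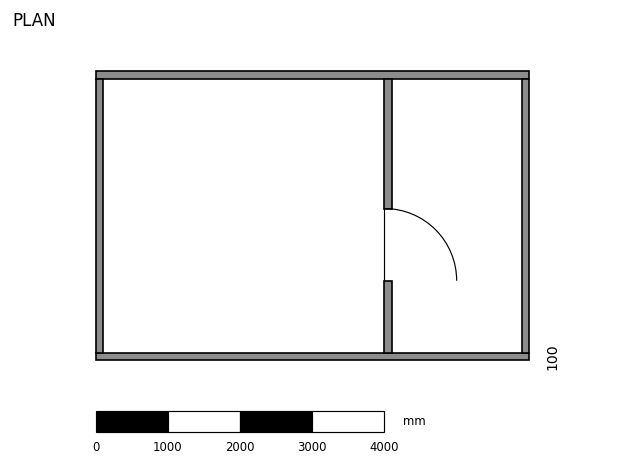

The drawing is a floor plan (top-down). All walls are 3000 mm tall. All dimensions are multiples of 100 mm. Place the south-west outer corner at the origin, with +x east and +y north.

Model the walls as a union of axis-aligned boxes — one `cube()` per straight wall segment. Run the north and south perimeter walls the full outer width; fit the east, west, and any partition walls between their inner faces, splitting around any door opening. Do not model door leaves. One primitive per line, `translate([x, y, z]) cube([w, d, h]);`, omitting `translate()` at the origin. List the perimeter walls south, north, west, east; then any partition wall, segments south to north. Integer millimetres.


cube([6000, 100, 3000]);
translate([0, 3900, 0]) cube([6000, 100, 3000]);
translate([0, 100, 0]) cube([100, 3800, 3000]);
translate([5900, 100, 0]) cube([100, 3800, 3000]);
translate([4000, 100, 0]) cube([100, 1000, 3000]);
translate([4000, 2100, 0]) cube([100, 1800, 3000]);


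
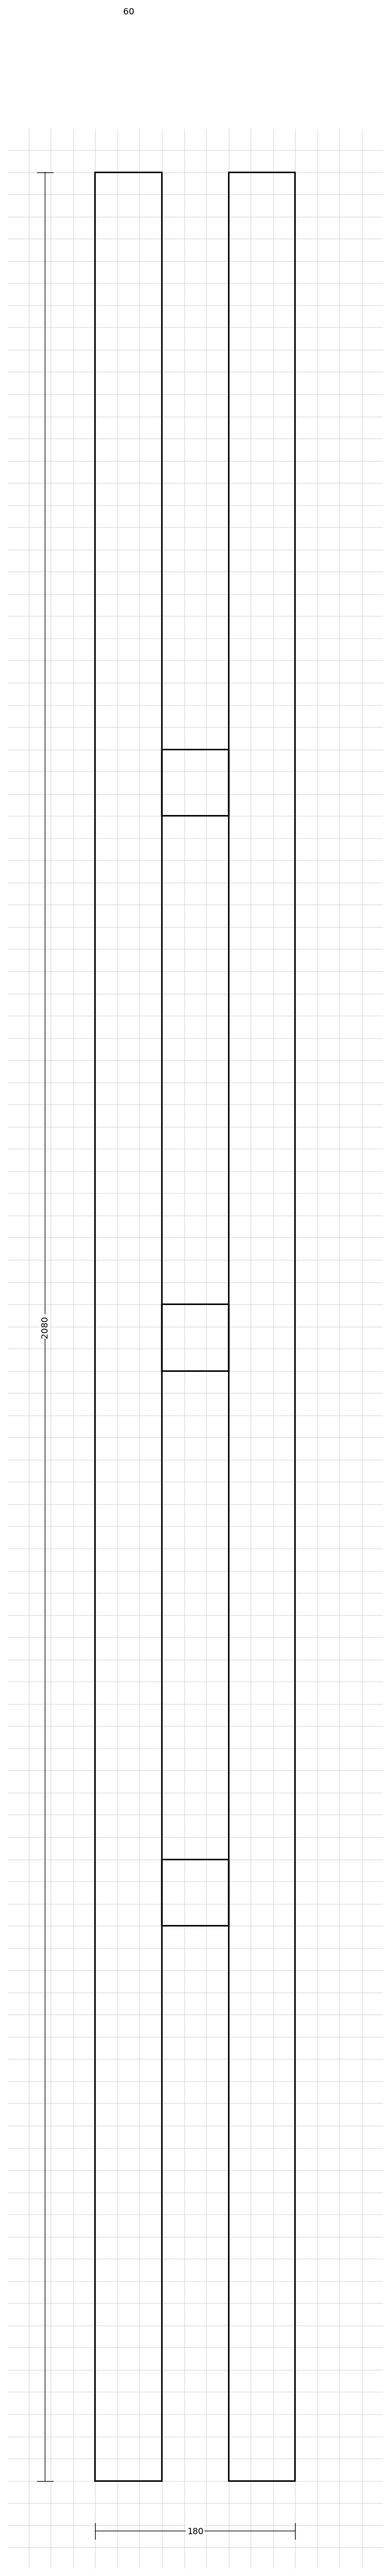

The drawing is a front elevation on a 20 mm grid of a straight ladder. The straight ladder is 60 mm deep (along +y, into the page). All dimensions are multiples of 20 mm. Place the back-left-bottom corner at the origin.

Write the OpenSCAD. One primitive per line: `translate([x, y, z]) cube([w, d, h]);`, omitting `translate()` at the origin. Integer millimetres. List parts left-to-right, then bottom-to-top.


cube([60, 60, 2080]);
translate([60, 0, 500]) cube([60, 60, 60]);
translate([60, 0, 1000]) cube([60, 60, 60]);
translate([60, 0, 1500]) cube([60, 60, 60]);
translate([120, 0, 0]) cube([60, 60, 2080]);
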